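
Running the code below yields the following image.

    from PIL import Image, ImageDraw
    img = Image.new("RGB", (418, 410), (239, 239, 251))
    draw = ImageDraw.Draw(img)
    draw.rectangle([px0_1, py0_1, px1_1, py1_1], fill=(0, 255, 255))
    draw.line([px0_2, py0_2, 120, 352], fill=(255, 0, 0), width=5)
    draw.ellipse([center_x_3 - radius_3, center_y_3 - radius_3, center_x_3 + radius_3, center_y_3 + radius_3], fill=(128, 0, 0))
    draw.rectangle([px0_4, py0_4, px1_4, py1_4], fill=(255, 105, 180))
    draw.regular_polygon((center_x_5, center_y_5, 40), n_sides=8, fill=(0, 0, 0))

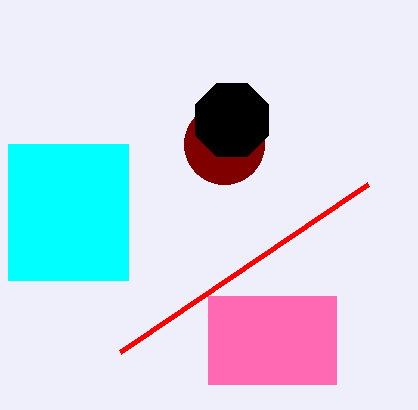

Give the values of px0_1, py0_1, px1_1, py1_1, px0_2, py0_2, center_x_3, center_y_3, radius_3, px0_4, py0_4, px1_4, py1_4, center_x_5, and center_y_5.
px0_1 = 8; py0_1 = 144; px1_1 = 128; py1_1 = 280; px0_2 = 368; py0_2 = 184; center_x_3 = 224; center_y_3 = 144; radius_3 = 40; px0_4 = 208; py0_4 = 296; px1_4 = 336; py1_4 = 384; center_x_5 = 232; center_y_5 = 120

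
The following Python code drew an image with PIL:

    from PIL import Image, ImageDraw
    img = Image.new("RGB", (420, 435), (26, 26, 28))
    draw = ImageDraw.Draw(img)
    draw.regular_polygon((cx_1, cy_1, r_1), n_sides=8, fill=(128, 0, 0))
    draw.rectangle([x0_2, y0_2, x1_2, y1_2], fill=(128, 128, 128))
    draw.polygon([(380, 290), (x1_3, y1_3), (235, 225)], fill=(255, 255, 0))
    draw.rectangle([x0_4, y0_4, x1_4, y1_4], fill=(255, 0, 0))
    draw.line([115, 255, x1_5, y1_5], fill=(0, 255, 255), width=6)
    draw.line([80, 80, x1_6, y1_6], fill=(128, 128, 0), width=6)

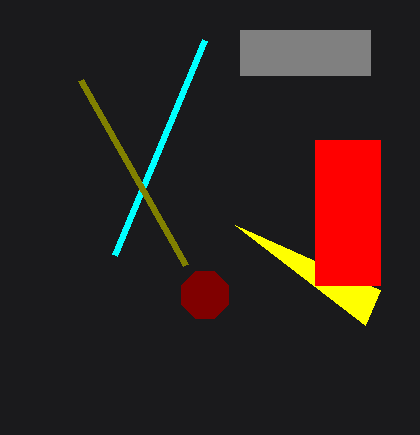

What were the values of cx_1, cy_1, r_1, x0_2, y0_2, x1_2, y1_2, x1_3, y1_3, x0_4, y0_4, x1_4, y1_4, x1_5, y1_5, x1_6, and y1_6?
cx_1 = 205; cy_1 = 295; r_1 = 25; x0_2 = 240; y0_2 = 30; x1_2 = 370; y1_2 = 75; x1_3 = 365; y1_3 = 325; x0_4 = 315; y0_4 = 140; x1_4 = 380; y1_4 = 285; x1_5 = 205; y1_5 = 40; x1_6 = 185; y1_6 = 265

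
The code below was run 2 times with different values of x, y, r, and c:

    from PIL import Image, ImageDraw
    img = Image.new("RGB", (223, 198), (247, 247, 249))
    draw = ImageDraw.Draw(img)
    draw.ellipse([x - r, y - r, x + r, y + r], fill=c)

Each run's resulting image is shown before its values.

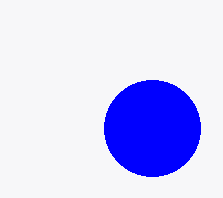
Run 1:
x = 152; y = 128; r = 48; c = 'blue'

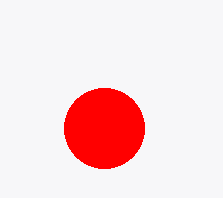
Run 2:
x = 104, y = 128, r = 40, c = 'red'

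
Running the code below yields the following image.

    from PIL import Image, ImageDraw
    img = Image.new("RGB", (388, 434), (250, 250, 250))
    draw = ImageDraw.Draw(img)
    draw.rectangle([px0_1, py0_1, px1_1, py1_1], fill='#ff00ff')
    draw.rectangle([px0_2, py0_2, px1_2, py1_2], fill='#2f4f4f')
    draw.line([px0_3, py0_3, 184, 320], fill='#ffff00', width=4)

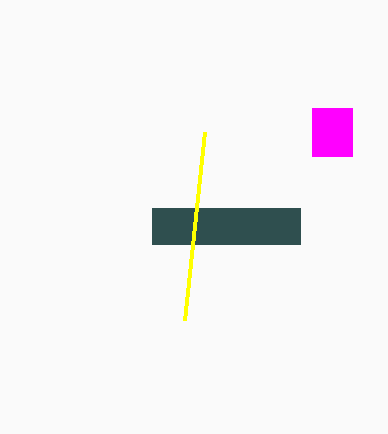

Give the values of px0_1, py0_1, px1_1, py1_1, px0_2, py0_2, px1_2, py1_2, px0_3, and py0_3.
px0_1 = 312, py0_1 = 108, px1_1 = 352, py1_1 = 156, px0_2 = 152, py0_2 = 208, px1_2 = 300, py1_2 = 244, px0_3 = 204, py0_3 = 132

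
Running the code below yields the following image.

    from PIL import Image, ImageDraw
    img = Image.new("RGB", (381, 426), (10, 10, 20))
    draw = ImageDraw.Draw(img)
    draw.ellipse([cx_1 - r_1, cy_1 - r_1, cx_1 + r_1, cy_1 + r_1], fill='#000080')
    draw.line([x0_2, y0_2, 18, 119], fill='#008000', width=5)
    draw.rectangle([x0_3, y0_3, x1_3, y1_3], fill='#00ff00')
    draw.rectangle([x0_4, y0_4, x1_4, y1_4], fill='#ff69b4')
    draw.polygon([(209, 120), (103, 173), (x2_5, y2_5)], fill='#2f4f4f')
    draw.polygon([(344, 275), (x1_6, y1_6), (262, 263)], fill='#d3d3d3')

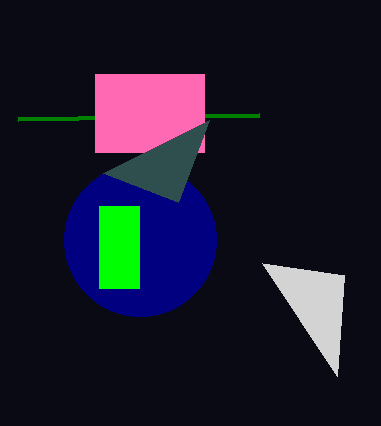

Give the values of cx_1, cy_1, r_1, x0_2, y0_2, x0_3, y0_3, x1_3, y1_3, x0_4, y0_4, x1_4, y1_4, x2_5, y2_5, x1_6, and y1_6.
cx_1 = 140; cy_1 = 240; r_1 = 76; x0_2 = 259; y0_2 = 115; x0_3 = 99; y0_3 = 206; x1_3 = 139; y1_3 = 288; x0_4 = 95; y0_4 = 74; x1_4 = 204; y1_4 = 152; x2_5 = 178; y2_5 = 202; x1_6 = 337; y1_6 = 376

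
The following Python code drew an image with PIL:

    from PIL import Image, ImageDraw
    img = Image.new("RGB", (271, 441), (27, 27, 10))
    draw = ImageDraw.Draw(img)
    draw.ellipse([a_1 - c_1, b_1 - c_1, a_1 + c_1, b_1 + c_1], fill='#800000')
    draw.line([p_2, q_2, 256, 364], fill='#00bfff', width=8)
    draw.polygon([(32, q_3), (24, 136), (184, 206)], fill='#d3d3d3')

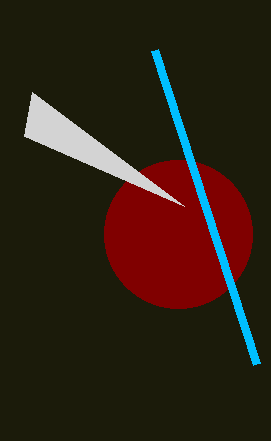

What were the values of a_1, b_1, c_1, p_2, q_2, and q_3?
a_1 = 178, b_1 = 234, c_1 = 74, p_2 = 154, q_2 = 50, q_3 = 92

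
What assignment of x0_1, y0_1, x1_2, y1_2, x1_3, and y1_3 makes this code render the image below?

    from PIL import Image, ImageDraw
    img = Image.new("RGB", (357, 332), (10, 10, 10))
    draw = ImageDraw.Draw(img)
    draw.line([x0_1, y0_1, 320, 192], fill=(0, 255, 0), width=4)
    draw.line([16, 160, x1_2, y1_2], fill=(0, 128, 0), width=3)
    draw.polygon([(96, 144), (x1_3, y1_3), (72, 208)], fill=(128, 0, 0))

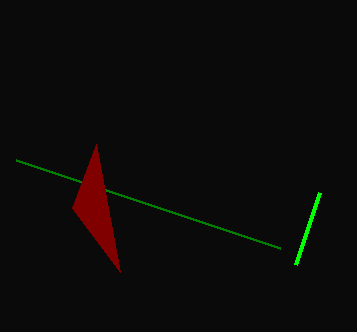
x0_1 = 296
y0_1 = 264
x1_2 = 280
y1_2 = 248
x1_3 = 120
y1_3 = 272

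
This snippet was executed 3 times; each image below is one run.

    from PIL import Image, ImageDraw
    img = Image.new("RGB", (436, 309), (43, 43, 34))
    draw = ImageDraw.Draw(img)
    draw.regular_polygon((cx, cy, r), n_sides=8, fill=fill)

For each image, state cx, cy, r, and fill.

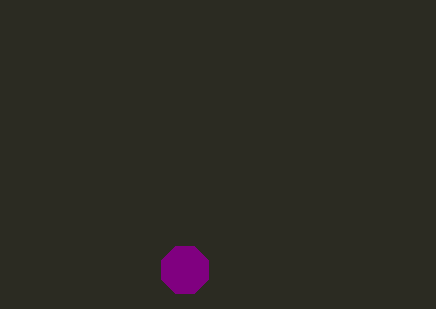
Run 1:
cx = 185, cy = 270, r = 25, fill = 'purple'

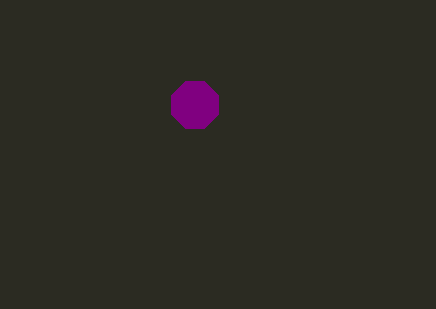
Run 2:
cx = 195; cy = 105; r = 25; fill = 'purple'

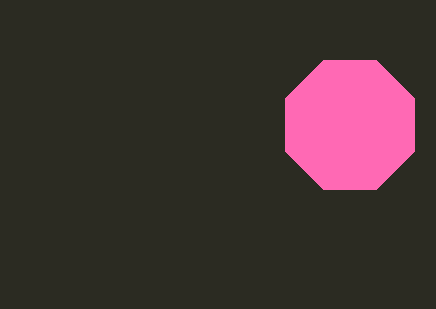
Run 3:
cx = 350
cy = 125
r = 70
fill = 'hotpink'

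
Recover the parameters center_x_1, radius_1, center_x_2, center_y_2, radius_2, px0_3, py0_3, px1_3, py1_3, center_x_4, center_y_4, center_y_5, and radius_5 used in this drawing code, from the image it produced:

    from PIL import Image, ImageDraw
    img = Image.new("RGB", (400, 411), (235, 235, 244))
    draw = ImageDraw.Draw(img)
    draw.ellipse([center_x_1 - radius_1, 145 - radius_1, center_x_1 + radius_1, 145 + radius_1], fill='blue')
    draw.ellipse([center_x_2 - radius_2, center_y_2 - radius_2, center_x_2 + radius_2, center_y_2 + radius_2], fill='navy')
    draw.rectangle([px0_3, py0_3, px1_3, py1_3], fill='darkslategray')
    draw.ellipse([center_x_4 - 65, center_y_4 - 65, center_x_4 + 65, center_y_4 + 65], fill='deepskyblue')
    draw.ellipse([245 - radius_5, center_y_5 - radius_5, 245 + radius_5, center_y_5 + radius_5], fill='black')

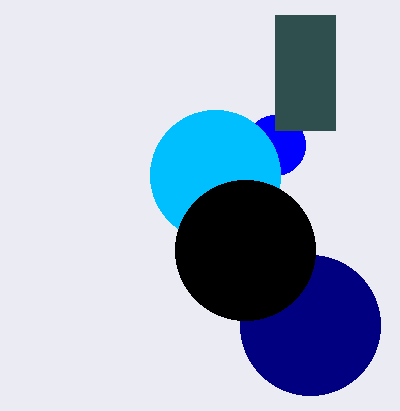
center_x_1 = 275
radius_1 = 30
center_x_2 = 310
center_y_2 = 325
radius_2 = 70
px0_3 = 275
py0_3 = 15
px1_3 = 335
py1_3 = 130
center_x_4 = 215
center_y_4 = 175
center_y_5 = 250
radius_5 = 70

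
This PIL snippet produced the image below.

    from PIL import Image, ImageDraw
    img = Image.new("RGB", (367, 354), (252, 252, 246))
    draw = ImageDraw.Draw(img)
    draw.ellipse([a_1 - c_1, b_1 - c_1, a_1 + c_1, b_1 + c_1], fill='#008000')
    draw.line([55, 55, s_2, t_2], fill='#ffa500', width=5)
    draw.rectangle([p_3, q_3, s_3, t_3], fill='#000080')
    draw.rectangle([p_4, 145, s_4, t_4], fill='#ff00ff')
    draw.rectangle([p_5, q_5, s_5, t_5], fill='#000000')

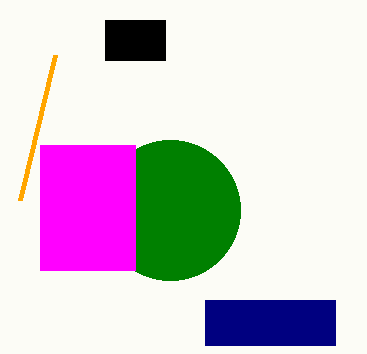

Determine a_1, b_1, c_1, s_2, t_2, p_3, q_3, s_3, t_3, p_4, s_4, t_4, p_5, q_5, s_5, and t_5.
a_1 = 170
b_1 = 210
c_1 = 70
s_2 = 20
t_2 = 200
p_3 = 205
q_3 = 300
s_3 = 335
t_3 = 345
p_4 = 40
s_4 = 135
t_4 = 270
p_5 = 105
q_5 = 20
s_5 = 165
t_5 = 60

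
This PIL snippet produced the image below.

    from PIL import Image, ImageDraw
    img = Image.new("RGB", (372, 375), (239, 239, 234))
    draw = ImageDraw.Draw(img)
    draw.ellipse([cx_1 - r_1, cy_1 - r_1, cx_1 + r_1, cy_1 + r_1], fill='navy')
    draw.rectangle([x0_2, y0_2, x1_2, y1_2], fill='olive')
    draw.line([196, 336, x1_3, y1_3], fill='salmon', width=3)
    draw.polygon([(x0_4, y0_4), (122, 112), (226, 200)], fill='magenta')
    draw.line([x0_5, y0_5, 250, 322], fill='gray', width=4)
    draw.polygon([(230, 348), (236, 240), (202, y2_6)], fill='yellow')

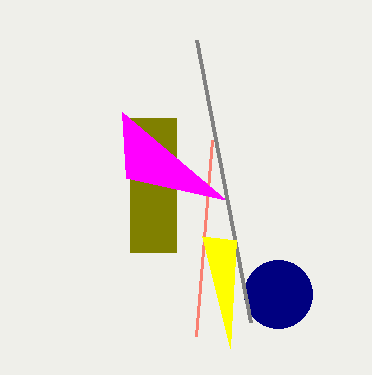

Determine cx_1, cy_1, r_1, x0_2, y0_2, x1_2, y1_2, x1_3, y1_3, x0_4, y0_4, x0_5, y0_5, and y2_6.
cx_1 = 278
cy_1 = 294
r_1 = 34
x0_2 = 130
y0_2 = 118
x1_2 = 176
y1_2 = 252
x1_3 = 212
y1_3 = 140
x0_4 = 126
y0_4 = 178
x0_5 = 196
y0_5 = 40
y2_6 = 236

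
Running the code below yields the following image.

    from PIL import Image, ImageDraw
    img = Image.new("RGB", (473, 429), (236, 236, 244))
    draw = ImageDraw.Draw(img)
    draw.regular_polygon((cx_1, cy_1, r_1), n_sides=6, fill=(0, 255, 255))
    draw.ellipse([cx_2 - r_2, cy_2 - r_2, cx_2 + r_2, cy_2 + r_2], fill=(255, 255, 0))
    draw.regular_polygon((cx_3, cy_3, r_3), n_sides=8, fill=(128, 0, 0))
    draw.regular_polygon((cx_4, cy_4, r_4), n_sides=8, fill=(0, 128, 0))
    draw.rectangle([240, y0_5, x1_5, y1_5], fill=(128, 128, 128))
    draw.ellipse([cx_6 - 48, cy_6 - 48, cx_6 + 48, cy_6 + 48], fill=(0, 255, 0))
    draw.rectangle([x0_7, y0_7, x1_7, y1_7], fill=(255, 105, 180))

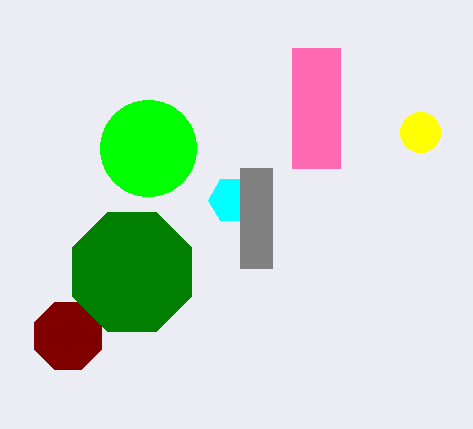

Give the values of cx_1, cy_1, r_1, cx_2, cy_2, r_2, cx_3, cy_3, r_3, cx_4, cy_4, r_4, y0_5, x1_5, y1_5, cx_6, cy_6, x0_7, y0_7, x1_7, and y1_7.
cx_1 = 232; cy_1 = 200; r_1 = 24; cx_2 = 420; cy_2 = 132; r_2 = 20; cx_3 = 68; cy_3 = 336; r_3 = 36; cx_4 = 132; cy_4 = 272; r_4 = 64; y0_5 = 168; x1_5 = 272; y1_5 = 268; cx_6 = 148; cy_6 = 148; x0_7 = 292; y0_7 = 48; x1_7 = 340; y1_7 = 168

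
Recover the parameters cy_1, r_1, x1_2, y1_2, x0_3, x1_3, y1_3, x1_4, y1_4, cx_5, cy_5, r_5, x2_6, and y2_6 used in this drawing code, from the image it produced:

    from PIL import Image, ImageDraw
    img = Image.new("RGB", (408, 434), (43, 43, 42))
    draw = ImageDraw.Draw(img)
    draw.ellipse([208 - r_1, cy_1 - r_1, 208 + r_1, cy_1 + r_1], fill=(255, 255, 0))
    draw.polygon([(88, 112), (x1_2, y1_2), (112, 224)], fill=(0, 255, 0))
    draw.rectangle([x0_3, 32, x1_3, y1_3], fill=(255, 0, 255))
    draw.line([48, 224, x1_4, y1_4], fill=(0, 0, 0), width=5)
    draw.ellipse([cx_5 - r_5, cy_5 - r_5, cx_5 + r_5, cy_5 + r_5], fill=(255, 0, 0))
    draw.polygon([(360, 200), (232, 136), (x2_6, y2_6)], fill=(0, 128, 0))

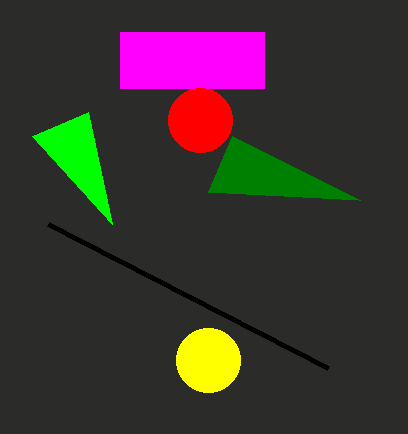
cy_1 = 360; r_1 = 32; x1_2 = 32; y1_2 = 136; x0_3 = 120; x1_3 = 264; y1_3 = 88; x1_4 = 328; y1_4 = 368; cx_5 = 200; cy_5 = 120; r_5 = 32; x2_6 = 208; y2_6 = 192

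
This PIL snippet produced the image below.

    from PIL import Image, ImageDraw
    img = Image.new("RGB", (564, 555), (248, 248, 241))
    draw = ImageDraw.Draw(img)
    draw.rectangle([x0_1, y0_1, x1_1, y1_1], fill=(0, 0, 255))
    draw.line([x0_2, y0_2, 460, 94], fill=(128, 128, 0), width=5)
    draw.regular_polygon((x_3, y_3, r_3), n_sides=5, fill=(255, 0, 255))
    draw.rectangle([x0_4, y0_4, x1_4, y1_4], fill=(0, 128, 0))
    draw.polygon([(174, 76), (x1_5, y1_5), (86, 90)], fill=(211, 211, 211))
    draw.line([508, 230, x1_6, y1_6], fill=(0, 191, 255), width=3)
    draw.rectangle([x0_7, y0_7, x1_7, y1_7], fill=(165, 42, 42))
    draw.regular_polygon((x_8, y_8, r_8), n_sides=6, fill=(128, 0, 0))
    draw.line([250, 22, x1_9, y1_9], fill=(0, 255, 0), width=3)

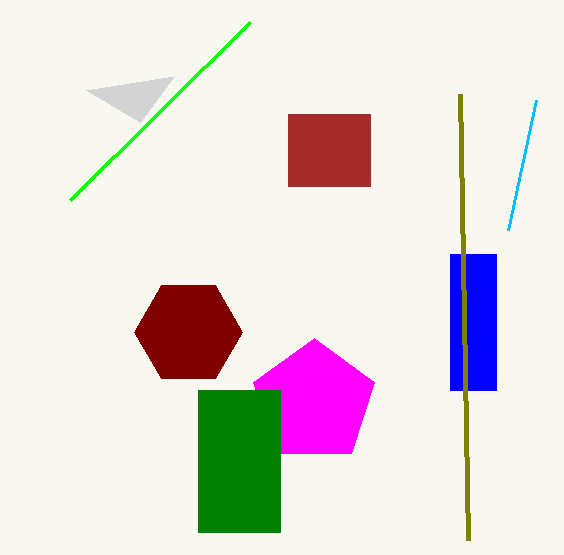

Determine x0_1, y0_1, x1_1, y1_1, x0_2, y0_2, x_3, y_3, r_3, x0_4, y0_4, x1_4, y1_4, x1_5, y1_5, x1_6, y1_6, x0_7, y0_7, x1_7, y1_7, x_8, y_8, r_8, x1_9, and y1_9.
x0_1 = 450, y0_1 = 254, x1_1 = 496, y1_1 = 390, x0_2 = 468, y0_2 = 540, x_3 = 314, y_3 = 402, r_3 = 64, x0_4 = 198, y0_4 = 390, x1_4 = 280, y1_4 = 532, x1_5 = 140, y1_5 = 122, x1_6 = 536, y1_6 = 100, x0_7 = 288, y0_7 = 114, x1_7 = 370, y1_7 = 186, x_8 = 188, y_8 = 332, r_8 = 54, x1_9 = 70, y1_9 = 200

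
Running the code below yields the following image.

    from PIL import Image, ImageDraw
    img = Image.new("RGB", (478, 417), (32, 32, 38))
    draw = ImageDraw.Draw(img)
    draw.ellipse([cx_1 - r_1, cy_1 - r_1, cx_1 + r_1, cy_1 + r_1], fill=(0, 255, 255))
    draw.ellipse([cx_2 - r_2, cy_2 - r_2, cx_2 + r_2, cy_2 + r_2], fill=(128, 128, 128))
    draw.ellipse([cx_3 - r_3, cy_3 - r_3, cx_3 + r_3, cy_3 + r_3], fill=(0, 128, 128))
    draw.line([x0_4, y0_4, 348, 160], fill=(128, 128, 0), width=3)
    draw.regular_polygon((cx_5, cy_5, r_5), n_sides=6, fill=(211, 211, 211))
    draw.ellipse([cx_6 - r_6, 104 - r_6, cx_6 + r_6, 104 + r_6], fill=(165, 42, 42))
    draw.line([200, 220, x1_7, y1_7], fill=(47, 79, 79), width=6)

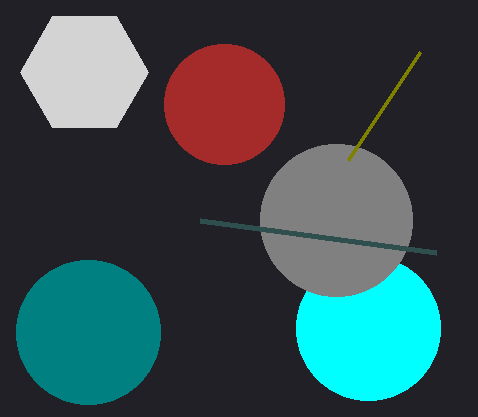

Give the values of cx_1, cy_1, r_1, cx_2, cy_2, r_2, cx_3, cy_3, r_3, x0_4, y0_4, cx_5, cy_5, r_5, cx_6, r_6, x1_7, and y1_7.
cx_1 = 368
cy_1 = 328
r_1 = 72
cx_2 = 336
cy_2 = 220
r_2 = 76
cx_3 = 88
cy_3 = 332
r_3 = 72
x0_4 = 420
y0_4 = 52
cx_5 = 84
cy_5 = 72
r_5 = 64
cx_6 = 224
r_6 = 60
x1_7 = 436
y1_7 = 252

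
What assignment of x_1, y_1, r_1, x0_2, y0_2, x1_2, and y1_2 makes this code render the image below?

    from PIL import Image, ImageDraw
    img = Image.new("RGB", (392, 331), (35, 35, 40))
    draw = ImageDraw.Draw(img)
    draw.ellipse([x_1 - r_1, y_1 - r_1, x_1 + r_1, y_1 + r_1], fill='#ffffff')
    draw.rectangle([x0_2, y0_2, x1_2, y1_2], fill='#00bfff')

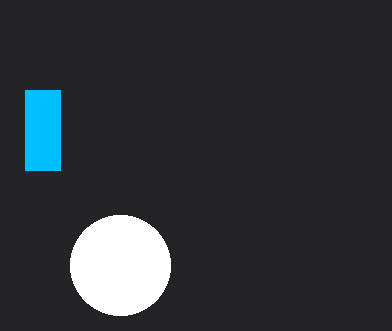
x_1 = 120
y_1 = 265
r_1 = 50
x0_2 = 25
y0_2 = 90
x1_2 = 60
y1_2 = 170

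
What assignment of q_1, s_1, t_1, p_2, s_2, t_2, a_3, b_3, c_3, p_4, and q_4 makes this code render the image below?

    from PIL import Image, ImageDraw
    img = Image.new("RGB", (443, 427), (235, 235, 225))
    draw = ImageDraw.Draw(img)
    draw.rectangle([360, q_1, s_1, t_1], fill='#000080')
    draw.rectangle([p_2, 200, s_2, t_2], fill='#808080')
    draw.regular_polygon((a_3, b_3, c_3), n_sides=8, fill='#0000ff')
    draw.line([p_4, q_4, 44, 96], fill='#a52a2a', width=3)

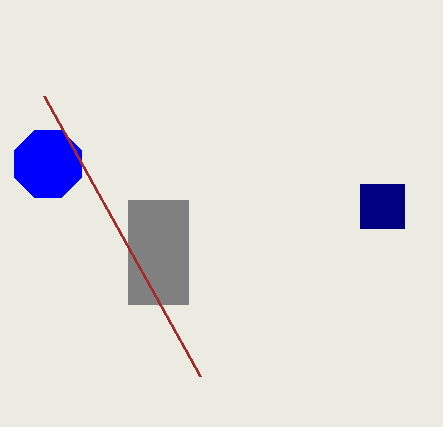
q_1 = 184; s_1 = 404; t_1 = 228; p_2 = 128; s_2 = 188; t_2 = 304; a_3 = 48; b_3 = 164; c_3 = 36; p_4 = 200; q_4 = 376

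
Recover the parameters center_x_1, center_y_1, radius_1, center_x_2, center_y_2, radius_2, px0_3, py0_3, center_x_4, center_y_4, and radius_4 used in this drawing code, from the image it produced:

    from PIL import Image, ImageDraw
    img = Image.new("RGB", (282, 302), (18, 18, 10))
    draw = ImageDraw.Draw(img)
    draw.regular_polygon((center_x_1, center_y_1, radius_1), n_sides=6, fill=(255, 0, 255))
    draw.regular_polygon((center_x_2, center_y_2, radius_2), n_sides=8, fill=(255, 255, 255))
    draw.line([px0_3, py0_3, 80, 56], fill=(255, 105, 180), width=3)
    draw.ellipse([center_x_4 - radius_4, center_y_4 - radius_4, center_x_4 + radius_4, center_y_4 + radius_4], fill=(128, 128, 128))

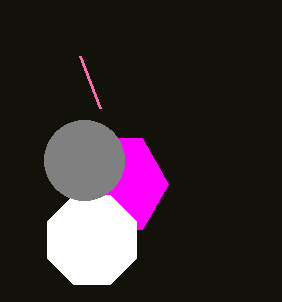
center_x_1 = 116; center_y_1 = 184; radius_1 = 52; center_x_2 = 92; center_y_2 = 240; radius_2 = 48; px0_3 = 100; py0_3 = 108; center_x_4 = 84; center_y_4 = 160; radius_4 = 40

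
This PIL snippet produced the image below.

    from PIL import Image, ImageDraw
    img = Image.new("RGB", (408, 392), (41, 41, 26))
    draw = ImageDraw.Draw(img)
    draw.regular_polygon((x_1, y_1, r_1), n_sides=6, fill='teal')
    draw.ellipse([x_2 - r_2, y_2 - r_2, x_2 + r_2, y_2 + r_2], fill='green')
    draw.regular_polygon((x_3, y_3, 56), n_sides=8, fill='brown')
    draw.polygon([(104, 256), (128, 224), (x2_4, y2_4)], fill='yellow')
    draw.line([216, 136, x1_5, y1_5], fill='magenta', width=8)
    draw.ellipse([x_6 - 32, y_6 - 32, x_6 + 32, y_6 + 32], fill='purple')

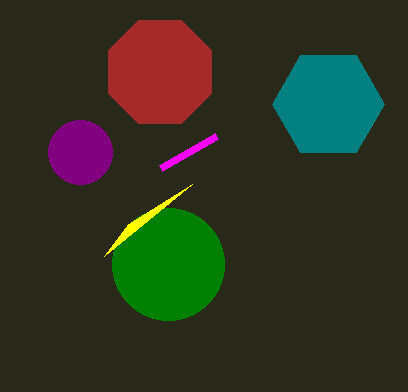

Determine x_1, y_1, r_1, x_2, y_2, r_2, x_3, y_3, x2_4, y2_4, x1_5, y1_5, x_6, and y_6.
x_1 = 328
y_1 = 104
r_1 = 56
x_2 = 168
y_2 = 264
r_2 = 56
x_3 = 160
y_3 = 72
x2_4 = 192
y2_4 = 184
x1_5 = 160
y1_5 = 168
x_6 = 80
y_6 = 152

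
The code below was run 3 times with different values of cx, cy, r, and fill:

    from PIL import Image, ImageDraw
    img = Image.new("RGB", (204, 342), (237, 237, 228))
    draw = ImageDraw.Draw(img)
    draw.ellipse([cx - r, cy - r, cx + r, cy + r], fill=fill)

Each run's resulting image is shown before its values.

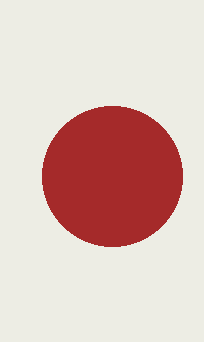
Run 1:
cx = 112, cy = 176, r = 70, fill = 'brown'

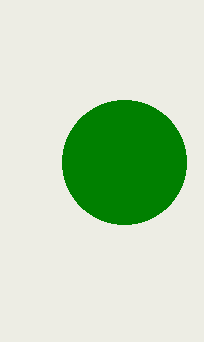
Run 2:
cx = 124
cy = 162
r = 62
fill = 'green'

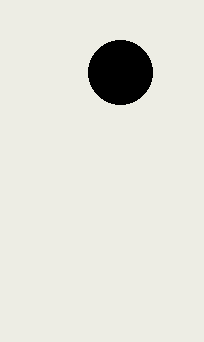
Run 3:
cx = 120
cy = 72
r = 32
fill = 'black'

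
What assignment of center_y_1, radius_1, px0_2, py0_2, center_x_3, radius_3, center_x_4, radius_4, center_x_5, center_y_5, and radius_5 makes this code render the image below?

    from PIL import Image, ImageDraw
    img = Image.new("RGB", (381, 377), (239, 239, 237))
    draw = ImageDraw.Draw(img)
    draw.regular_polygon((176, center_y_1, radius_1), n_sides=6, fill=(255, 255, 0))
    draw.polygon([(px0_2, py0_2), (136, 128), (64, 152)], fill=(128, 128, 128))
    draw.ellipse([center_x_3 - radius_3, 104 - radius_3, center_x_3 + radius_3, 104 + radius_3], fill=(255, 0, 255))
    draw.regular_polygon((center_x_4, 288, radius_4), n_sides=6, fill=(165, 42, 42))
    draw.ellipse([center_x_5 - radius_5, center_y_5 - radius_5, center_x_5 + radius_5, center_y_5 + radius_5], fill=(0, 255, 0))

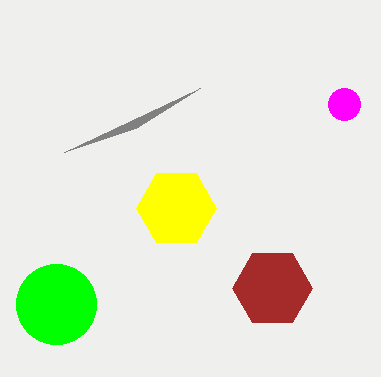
center_y_1 = 208; radius_1 = 40; px0_2 = 200; py0_2 = 88; center_x_3 = 344; radius_3 = 16; center_x_4 = 272; radius_4 = 40; center_x_5 = 56; center_y_5 = 304; radius_5 = 40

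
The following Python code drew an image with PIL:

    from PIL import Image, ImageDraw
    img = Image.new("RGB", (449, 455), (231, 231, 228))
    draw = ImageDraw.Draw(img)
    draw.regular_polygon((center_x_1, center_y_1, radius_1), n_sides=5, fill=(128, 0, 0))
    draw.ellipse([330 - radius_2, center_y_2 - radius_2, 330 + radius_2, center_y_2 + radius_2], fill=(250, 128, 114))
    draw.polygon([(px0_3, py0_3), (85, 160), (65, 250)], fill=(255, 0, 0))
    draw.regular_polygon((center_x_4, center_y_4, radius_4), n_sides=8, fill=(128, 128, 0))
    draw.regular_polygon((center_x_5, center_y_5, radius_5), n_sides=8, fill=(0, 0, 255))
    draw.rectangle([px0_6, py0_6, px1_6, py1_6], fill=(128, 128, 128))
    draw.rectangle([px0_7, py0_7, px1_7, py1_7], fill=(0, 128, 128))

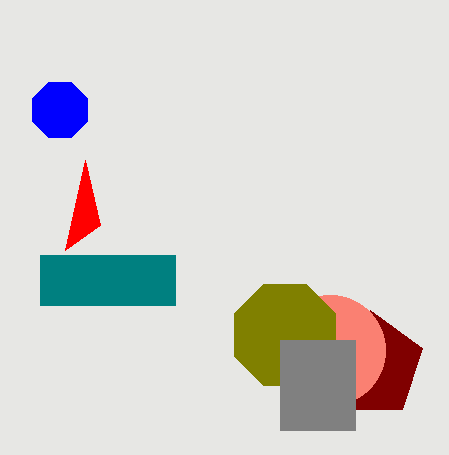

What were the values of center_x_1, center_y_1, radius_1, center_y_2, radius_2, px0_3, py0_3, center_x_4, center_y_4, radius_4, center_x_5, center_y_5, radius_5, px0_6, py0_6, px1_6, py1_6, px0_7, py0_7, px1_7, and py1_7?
center_x_1 = 370, center_y_1 = 365, radius_1 = 55, center_y_2 = 350, radius_2 = 55, px0_3 = 100, py0_3 = 225, center_x_4 = 285, center_y_4 = 335, radius_4 = 55, center_x_5 = 60, center_y_5 = 110, radius_5 = 30, px0_6 = 280, py0_6 = 340, px1_6 = 355, py1_6 = 430, px0_7 = 40, py0_7 = 255, px1_7 = 175, py1_7 = 305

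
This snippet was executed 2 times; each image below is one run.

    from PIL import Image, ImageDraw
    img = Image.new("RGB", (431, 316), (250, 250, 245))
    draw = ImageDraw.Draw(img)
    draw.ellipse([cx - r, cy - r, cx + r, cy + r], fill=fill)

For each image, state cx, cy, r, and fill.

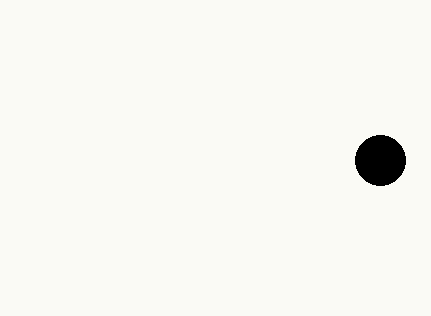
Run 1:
cx = 380, cy = 160, r = 25, fill = 'black'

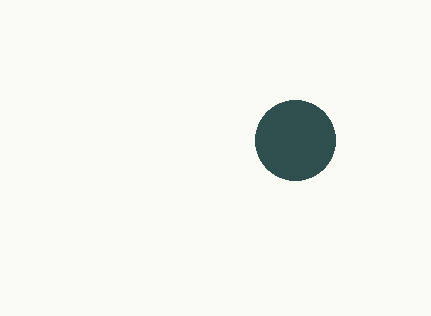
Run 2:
cx = 295; cy = 140; r = 40; fill = 'darkslategray'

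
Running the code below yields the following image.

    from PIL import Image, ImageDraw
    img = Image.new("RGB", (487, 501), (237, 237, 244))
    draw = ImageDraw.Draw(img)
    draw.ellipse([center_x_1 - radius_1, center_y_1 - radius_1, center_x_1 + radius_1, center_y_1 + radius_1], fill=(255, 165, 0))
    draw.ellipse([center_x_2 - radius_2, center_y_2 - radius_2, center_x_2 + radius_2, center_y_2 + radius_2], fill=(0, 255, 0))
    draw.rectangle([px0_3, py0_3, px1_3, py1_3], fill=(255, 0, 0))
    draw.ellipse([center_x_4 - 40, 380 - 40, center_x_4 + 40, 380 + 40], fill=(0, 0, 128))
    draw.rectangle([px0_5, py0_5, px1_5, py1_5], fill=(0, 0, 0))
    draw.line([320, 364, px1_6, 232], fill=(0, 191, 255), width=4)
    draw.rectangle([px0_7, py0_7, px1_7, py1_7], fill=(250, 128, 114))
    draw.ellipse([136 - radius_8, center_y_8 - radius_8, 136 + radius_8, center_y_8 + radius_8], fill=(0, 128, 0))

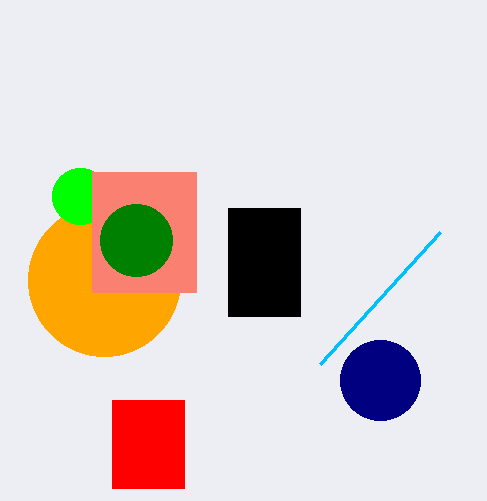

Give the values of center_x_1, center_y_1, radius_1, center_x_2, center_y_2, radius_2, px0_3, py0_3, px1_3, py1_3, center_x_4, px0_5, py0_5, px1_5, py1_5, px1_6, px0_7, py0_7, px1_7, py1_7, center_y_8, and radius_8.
center_x_1 = 104
center_y_1 = 280
radius_1 = 76
center_x_2 = 80
center_y_2 = 196
radius_2 = 28
px0_3 = 112
py0_3 = 400
px1_3 = 184
py1_3 = 488
center_x_4 = 380
px0_5 = 228
py0_5 = 208
px1_5 = 300
py1_5 = 316
px1_6 = 440
px0_7 = 92
py0_7 = 172
px1_7 = 196
py1_7 = 292
center_y_8 = 240
radius_8 = 36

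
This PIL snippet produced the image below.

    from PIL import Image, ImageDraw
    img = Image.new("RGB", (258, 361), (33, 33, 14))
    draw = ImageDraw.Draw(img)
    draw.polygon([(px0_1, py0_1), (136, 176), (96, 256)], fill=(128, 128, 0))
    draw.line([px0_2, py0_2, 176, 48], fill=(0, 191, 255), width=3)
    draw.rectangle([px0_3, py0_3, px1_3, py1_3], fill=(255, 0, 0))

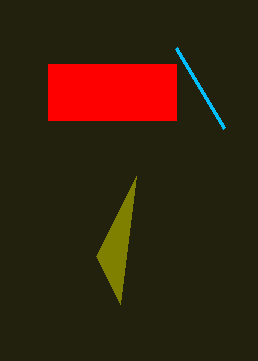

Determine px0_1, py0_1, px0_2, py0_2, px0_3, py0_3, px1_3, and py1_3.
px0_1 = 120; py0_1 = 304; px0_2 = 224; py0_2 = 128; px0_3 = 48; py0_3 = 64; px1_3 = 176; py1_3 = 120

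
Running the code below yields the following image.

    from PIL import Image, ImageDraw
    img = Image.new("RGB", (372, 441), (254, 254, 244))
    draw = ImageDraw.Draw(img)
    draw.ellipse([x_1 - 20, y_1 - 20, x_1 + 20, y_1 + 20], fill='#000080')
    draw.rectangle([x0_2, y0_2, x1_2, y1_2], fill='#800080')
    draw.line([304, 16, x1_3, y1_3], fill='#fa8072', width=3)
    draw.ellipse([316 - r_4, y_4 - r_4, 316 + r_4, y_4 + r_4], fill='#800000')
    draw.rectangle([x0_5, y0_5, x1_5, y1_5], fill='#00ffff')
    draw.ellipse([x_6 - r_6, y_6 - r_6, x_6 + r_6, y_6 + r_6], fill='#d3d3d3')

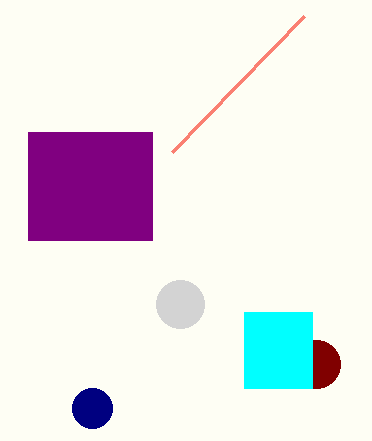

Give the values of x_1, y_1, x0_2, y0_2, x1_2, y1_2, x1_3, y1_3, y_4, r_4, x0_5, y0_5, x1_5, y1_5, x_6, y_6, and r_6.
x_1 = 92; y_1 = 408; x0_2 = 28; y0_2 = 132; x1_2 = 152; y1_2 = 240; x1_3 = 172; y1_3 = 152; y_4 = 364; r_4 = 24; x0_5 = 244; y0_5 = 312; x1_5 = 312; y1_5 = 388; x_6 = 180; y_6 = 304; r_6 = 24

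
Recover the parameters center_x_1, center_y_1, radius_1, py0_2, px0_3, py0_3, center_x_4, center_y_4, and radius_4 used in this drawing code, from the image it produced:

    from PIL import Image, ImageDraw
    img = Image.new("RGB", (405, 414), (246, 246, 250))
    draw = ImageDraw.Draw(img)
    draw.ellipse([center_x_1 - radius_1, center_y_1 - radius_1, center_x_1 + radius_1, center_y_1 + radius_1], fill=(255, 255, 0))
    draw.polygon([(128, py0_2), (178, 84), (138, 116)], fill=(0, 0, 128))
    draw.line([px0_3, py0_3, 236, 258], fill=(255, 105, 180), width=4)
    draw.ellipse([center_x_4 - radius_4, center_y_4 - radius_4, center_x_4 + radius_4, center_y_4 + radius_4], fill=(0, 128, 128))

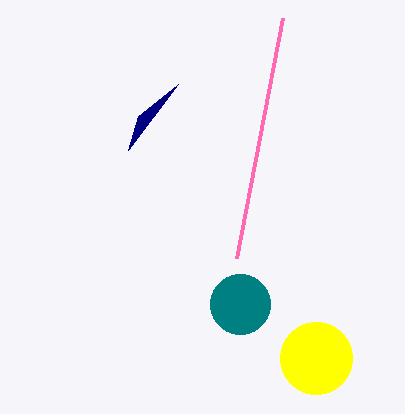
center_x_1 = 316, center_y_1 = 358, radius_1 = 36, py0_2 = 150, px0_3 = 282, py0_3 = 18, center_x_4 = 240, center_y_4 = 304, radius_4 = 30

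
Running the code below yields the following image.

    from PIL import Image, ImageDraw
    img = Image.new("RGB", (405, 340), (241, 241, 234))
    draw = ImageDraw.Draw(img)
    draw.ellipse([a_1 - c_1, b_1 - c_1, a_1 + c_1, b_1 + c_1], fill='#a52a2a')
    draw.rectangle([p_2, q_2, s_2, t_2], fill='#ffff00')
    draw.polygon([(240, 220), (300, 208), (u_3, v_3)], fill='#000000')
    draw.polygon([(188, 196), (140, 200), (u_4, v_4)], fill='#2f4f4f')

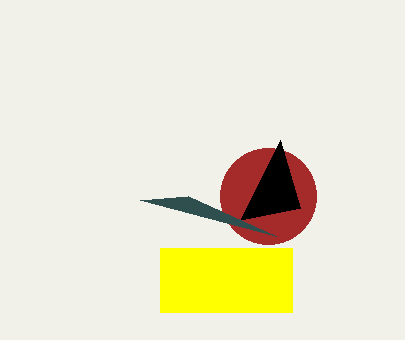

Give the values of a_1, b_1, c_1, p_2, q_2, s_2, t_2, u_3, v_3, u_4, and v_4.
a_1 = 268, b_1 = 196, c_1 = 48, p_2 = 160, q_2 = 248, s_2 = 292, t_2 = 312, u_3 = 280, v_3 = 140, u_4 = 276, v_4 = 236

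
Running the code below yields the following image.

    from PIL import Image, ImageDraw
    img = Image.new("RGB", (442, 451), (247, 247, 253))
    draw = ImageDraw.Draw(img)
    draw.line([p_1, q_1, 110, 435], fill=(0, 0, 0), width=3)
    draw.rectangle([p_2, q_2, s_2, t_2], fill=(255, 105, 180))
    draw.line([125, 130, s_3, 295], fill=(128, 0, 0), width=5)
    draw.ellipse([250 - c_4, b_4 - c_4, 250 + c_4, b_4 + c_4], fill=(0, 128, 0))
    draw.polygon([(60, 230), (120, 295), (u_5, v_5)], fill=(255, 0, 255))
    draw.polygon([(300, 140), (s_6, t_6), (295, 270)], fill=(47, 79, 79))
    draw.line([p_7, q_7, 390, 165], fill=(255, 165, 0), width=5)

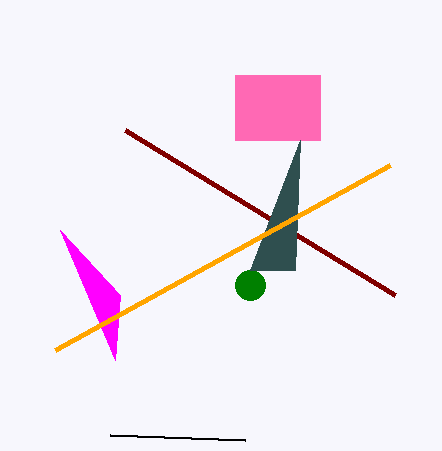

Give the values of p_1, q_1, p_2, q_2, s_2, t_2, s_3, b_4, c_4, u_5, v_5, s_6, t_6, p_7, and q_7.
p_1 = 245, q_1 = 440, p_2 = 235, q_2 = 75, s_2 = 320, t_2 = 140, s_3 = 395, b_4 = 285, c_4 = 15, u_5 = 115, v_5 = 360, s_6 = 250, t_6 = 270, p_7 = 55, q_7 = 350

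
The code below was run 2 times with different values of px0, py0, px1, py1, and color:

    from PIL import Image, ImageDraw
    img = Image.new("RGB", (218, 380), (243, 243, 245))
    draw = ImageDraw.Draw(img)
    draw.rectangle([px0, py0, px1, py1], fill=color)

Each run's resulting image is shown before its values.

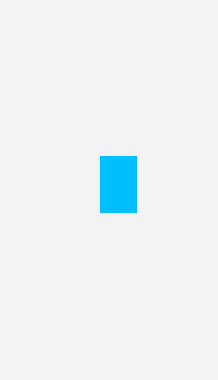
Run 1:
px0 = 100; py0 = 156; px1 = 136; py1 = 212; color = 'deepskyblue'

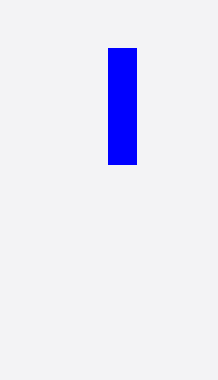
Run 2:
px0 = 108; py0 = 48; px1 = 136; py1 = 164; color = 'blue'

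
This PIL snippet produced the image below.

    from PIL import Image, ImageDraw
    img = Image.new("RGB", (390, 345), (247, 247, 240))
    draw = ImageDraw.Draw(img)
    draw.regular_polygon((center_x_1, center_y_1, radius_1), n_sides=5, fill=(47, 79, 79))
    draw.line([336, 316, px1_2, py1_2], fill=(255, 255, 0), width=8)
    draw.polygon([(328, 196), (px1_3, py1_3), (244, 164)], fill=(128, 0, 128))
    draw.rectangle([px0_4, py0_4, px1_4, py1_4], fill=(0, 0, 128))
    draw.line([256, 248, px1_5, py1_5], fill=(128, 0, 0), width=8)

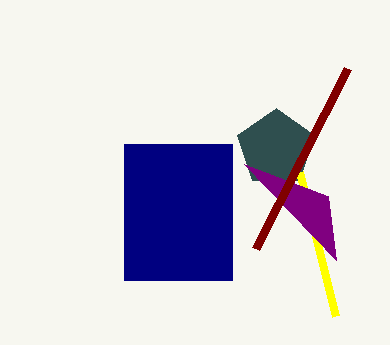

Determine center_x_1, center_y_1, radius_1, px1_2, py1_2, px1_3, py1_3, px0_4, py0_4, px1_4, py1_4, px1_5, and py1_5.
center_x_1 = 276; center_y_1 = 148; radius_1 = 40; px1_2 = 300; py1_2 = 172; px1_3 = 336; py1_3 = 260; px0_4 = 124; py0_4 = 144; px1_4 = 232; py1_4 = 280; px1_5 = 348; py1_5 = 68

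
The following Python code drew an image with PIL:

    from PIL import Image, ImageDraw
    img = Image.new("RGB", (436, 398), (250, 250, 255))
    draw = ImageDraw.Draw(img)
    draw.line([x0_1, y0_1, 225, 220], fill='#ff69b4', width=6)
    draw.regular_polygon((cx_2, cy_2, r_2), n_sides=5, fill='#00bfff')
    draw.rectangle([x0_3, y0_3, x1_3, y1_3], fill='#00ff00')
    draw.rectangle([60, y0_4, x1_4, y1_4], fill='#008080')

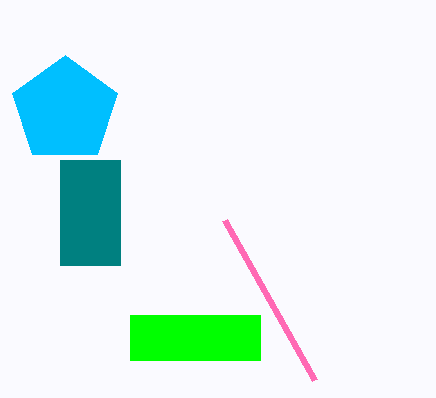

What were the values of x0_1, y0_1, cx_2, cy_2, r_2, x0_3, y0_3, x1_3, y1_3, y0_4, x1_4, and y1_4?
x0_1 = 315, y0_1 = 380, cx_2 = 65, cy_2 = 110, r_2 = 55, x0_3 = 130, y0_3 = 315, x1_3 = 260, y1_3 = 360, y0_4 = 160, x1_4 = 120, y1_4 = 265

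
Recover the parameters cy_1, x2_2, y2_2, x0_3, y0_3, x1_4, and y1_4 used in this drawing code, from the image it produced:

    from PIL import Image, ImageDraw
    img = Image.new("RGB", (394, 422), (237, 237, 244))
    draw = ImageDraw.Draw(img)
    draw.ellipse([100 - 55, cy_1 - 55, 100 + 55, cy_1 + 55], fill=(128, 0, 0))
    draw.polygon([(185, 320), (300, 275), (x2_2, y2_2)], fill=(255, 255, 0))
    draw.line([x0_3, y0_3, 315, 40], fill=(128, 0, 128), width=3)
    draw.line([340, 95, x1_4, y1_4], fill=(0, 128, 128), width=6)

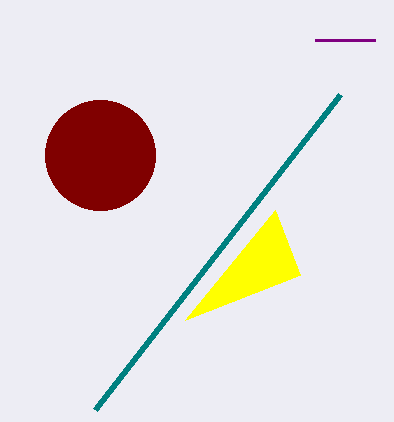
cy_1 = 155, x2_2 = 275, y2_2 = 210, x0_3 = 375, y0_3 = 40, x1_4 = 95, y1_4 = 410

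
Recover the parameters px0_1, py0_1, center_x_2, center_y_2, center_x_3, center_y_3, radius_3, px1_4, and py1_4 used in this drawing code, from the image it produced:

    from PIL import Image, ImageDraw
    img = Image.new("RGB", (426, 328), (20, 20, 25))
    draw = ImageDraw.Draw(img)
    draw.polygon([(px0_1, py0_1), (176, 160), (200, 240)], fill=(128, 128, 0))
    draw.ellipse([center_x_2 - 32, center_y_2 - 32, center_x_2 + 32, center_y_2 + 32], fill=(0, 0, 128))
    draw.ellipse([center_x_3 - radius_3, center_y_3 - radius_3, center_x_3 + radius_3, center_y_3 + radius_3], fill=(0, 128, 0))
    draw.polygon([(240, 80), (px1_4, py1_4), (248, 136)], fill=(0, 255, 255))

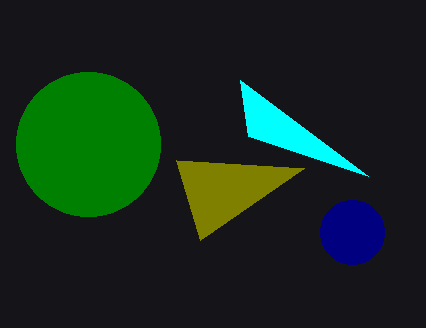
px0_1 = 304
py0_1 = 168
center_x_2 = 352
center_y_2 = 232
center_x_3 = 88
center_y_3 = 144
radius_3 = 72
px1_4 = 368
py1_4 = 176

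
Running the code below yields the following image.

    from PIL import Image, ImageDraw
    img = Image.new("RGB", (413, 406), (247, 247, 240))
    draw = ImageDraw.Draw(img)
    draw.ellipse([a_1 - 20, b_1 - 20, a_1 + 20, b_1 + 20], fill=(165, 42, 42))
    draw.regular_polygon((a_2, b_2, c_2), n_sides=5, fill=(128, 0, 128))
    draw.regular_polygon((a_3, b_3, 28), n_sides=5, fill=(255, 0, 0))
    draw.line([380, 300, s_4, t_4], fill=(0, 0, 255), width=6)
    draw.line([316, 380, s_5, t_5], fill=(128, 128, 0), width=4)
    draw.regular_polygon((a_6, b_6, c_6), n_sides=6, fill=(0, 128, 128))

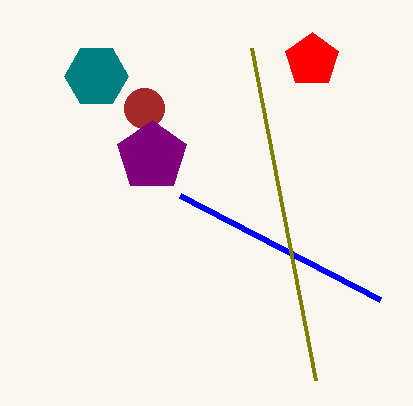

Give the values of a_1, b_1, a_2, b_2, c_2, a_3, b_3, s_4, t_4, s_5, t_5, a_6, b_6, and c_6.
a_1 = 144; b_1 = 108; a_2 = 152; b_2 = 156; c_2 = 36; a_3 = 312; b_3 = 60; s_4 = 180; t_4 = 196; s_5 = 252; t_5 = 48; a_6 = 96; b_6 = 76; c_6 = 32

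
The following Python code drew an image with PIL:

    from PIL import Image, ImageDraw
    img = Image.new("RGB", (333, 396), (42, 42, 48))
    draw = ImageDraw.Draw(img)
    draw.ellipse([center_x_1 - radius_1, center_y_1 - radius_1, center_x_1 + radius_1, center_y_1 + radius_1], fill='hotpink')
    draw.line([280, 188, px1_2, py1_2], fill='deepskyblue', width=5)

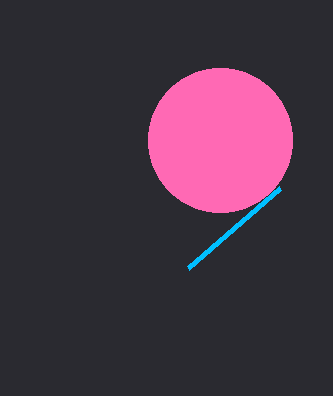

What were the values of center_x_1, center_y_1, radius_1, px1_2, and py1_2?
center_x_1 = 220; center_y_1 = 140; radius_1 = 72; px1_2 = 188; py1_2 = 268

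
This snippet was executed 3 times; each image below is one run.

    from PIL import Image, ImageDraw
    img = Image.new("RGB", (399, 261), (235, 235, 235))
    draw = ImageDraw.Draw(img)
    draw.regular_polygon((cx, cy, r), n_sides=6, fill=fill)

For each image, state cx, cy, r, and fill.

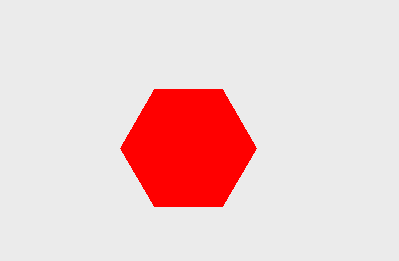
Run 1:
cx = 188
cy = 148
r = 68
fill = 'red'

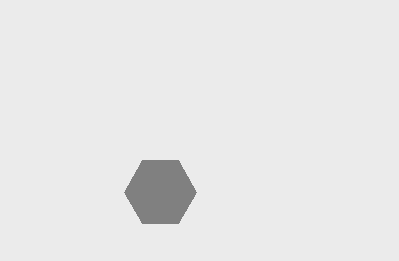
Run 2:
cx = 160, cy = 192, r = 36, fill = 'gray'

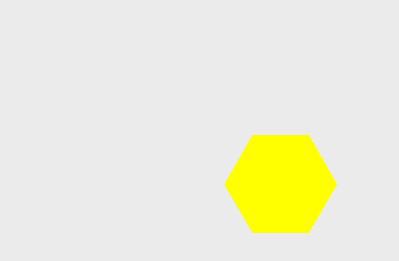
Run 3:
cx = 280, cy = 184, r = 56, fill = 'yellow'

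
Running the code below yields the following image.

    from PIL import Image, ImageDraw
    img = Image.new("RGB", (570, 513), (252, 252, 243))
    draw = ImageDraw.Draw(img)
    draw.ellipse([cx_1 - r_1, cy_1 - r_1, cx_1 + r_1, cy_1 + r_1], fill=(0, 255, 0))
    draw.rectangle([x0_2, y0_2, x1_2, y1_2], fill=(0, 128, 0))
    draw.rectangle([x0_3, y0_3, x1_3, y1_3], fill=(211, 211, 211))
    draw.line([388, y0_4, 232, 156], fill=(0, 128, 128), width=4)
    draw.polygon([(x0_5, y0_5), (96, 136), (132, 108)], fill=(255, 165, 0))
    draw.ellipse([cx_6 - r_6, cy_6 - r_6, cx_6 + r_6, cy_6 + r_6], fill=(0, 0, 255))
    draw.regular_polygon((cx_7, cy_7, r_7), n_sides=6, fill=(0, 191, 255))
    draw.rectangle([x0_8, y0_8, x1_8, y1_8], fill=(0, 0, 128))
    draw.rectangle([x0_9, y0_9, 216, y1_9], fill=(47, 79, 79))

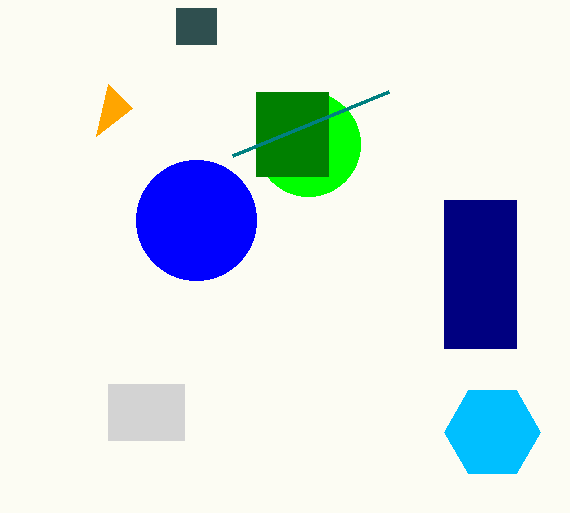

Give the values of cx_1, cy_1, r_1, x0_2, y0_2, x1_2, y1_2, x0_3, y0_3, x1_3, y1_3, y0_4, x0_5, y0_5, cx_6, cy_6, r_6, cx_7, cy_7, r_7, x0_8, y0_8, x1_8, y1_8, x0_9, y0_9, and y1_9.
cx_1 = 308
cy_1 = 144
r_1 = 52
x0_2 = 256
y0_2 = 92
x1_2 = 328
y1_2 = 176
x0_3 = 108
y0_3 = 384
x1_3 = 184
y1_3 = 440
y0_4 = 92
x0_5 = 108
y0_5 = 84
cx_6 = 196
cy_6 = 220
r_6 = 60
cx_7 = 492
cy_7 = 432
r_7 = 48
x0_8 = 444
y0_8 = 200
x1_8 = 516
y1_8 = 348
x0_9 = 176
y0_9 = 8
y1_9 = 44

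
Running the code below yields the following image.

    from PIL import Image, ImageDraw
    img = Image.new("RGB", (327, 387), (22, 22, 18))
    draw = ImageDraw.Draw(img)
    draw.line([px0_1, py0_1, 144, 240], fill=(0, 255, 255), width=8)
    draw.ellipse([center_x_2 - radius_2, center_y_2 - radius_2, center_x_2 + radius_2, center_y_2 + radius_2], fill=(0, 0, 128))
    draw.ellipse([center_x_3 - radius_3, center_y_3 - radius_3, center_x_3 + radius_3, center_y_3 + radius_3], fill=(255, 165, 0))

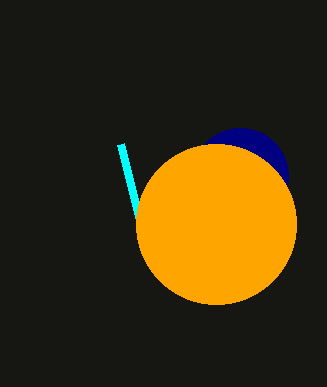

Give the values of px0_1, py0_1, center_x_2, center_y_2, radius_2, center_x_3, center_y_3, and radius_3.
px0_1 = 120; py0_1 = 144; center_x_2 = 240; center_y_2 = 176; radius_2 = 48; center_x_3 = 216; center_y_3 = 224; radius_3 = 80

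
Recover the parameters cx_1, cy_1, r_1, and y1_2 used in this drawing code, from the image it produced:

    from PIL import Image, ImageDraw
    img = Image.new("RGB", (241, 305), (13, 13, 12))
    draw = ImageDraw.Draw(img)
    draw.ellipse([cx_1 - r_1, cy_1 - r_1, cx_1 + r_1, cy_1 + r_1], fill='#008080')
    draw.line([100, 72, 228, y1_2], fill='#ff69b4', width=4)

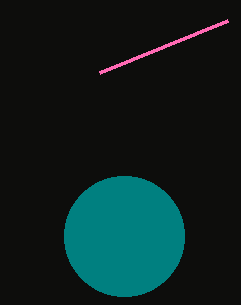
cx_1 = 124
cy_1 = 236
r_1 = 60
y1_2 = 20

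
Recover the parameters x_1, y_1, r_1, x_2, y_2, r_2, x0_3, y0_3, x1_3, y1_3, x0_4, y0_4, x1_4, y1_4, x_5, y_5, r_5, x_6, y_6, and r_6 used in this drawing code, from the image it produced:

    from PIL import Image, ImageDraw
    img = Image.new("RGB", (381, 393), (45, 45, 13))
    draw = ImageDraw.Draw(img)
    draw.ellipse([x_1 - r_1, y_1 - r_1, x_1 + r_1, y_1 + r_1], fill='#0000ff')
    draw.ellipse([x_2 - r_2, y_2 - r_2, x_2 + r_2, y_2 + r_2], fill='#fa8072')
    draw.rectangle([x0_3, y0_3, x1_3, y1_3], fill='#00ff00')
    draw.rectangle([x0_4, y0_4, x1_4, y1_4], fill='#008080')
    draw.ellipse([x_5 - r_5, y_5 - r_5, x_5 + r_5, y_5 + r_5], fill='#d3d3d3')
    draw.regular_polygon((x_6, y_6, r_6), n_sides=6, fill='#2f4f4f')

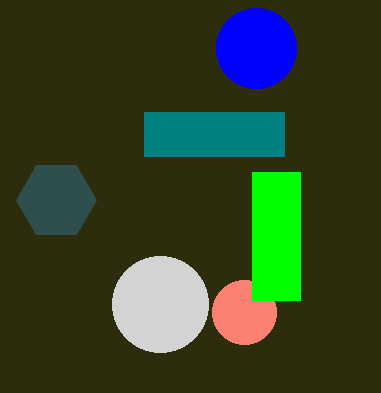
x_1 = 256, y_1 = 48, r_1 = 40, x_2 = 244, y_2 = 312, r_2 = 32, x0_3 = 252, y0_3 = 172, x1_3 = 300, y1_3 = 300, x0_4 = 144, y0_4 = 112, x1_4 = 284, y1_4 = 156, x_5 = 160, y_5 = 304, r_5 = 48, x_6 = 56, y_6 = 200, r_6 = 40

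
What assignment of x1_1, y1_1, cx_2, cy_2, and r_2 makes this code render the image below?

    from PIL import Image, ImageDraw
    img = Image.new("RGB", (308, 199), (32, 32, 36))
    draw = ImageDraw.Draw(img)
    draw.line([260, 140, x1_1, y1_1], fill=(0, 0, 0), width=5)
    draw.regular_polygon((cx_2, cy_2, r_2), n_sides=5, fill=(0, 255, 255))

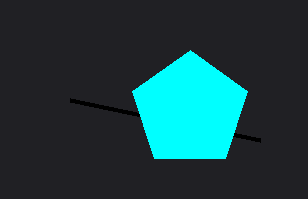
x1_1 = 70; y1_1 = 100; cx_2 = 190; cy_2 = 110; r_2 = 60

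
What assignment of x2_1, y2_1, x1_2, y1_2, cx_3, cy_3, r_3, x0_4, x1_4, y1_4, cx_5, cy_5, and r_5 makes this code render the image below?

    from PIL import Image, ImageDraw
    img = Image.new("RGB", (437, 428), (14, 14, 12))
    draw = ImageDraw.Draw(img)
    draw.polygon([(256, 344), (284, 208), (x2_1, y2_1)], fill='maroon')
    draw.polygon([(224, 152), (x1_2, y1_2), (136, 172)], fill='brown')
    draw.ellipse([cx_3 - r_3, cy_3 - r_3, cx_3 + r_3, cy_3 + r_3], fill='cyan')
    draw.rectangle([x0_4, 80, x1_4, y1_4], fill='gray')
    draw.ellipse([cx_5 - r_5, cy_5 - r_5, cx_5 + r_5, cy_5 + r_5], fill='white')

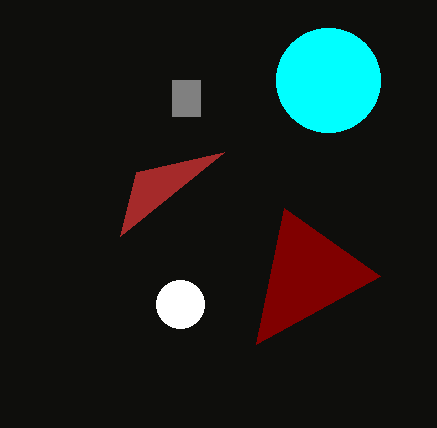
x2_1 = 380; y2_1 = 276; x1_2 = 120; y1_2 = 236; cx_3 = 328; cy_3 = 80; r_3 = 52; x0_4 = 172; x1_4 = 200; y1_4 = 116; cx_5 = 180; cy_5 = 304; r_5 = 24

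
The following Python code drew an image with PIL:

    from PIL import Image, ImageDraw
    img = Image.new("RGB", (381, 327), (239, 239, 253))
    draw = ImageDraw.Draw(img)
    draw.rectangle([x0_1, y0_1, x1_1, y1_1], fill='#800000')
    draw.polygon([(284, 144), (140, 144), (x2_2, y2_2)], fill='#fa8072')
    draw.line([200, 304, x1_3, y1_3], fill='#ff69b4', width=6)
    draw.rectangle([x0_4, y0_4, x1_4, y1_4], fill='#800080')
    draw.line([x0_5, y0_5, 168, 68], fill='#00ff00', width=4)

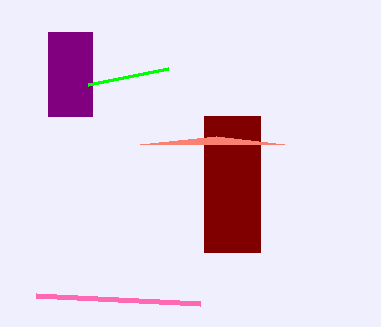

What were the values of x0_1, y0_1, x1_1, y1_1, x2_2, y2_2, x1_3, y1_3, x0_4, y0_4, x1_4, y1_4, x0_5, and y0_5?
x0_1 = 204, y0_1 = 116, x1_1 = 260, y1_1 = 252, x2_2 = 216, y2_2 = 136, x1_3 = 36, y1_3 = 296, x0_4 = 48, y0_4 = 32, x1_4 = 92, y1_4 = 116, x0_5 = 88, y0_5 = 84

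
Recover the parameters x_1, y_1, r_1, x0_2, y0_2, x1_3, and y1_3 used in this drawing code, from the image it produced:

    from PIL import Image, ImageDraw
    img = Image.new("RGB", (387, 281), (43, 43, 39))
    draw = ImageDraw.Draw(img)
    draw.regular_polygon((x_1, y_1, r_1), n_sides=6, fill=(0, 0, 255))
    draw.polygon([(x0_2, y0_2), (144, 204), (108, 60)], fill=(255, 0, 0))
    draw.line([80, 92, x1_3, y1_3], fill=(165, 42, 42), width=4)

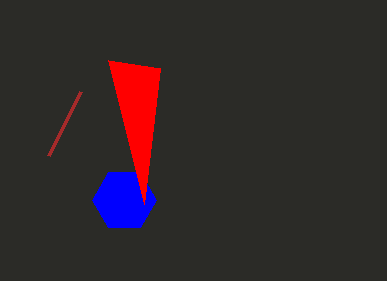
x_1 = 124, y_1 = 200, r_1 = 32, x0_2 = 160, y0_2 = 68, x1_3 = 48, y1_3 = 156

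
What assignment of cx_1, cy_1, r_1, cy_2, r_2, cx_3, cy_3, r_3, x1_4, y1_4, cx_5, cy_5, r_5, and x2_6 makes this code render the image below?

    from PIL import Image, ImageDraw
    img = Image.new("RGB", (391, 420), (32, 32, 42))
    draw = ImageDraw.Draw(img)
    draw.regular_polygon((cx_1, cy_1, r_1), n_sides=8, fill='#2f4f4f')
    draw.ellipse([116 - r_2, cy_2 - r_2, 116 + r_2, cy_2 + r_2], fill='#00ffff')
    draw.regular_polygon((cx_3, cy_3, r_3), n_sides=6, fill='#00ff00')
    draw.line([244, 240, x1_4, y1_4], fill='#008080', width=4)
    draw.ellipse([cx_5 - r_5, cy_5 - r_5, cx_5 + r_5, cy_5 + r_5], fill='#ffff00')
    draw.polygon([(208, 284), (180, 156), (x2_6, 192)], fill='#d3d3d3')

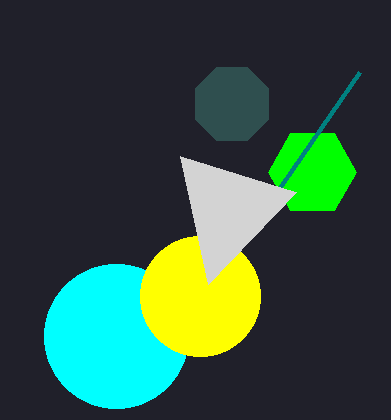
cx_1 = 232, cy_1 = 104, r_1 = 40, cy_2 = 336, r_2 = 72, cx_3 = 312, cy_3 = 172, r_3 = 44, x1_4 = 360, y1_4 = 72, cx_5 = 200, cy_5 = 296, r_5 = 60, x2_6 = 296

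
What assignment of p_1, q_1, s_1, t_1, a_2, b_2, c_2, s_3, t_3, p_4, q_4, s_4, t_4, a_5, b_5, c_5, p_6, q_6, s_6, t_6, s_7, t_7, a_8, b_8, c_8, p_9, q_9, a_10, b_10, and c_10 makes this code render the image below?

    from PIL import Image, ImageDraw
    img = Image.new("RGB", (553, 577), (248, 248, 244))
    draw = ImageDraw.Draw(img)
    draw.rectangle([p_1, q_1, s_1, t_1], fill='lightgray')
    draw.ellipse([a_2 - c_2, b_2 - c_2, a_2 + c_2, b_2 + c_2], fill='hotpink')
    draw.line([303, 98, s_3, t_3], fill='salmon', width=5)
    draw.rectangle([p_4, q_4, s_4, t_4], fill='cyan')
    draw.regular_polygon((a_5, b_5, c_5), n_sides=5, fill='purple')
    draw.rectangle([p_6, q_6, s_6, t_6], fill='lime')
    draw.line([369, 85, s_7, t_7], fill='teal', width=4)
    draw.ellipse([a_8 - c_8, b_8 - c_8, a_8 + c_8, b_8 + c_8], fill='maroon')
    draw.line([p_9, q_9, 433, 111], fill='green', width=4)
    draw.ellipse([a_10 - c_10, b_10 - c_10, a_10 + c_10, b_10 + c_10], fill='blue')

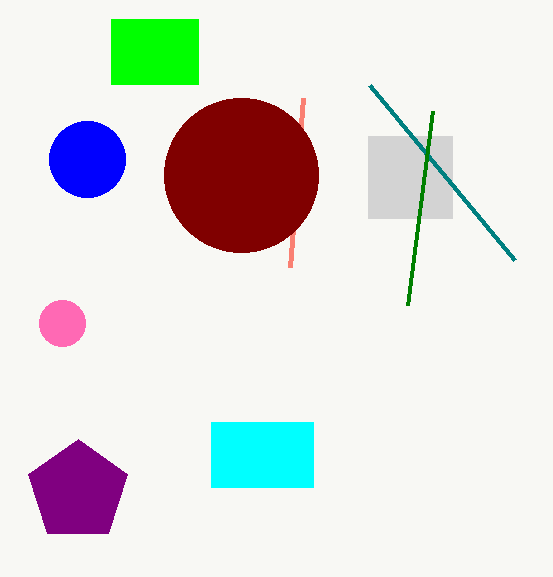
p_1 = 368, q_1 = 136, s_1 = 452, t_1 = 218, a_2 = 62, b_2 = 323, c_2 = 23, s_3 = 290, t_3 = 267, p_4 = 211, q_4 = 422, s_4 = 313, t_4 = 487, a_5 = 78, b_5 = 491, c_5 = 52, p_6 = 111, q_6 = 19, s_6 = 198, t_6 = 84, s_7 = 514, t_7 = 260, a_8 = 241, b_8 = 175, c_8 = 77, p_9 = 408, q_9 = 305, a_10 = 87, b_10 = 159, c_10 = 38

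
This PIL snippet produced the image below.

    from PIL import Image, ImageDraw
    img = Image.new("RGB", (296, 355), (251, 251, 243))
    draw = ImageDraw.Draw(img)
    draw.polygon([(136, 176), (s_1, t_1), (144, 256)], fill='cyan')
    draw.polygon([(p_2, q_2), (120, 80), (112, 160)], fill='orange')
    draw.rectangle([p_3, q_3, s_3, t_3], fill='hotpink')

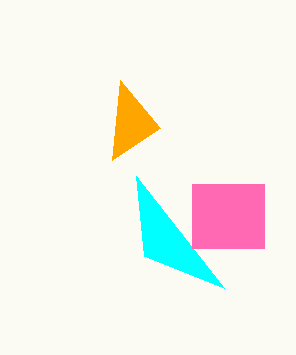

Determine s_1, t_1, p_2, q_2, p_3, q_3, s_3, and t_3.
s_1 = 224; t_1 = 288; p_2 = 160; q_2 = 128; p_3 = 192; q_3 = 184; s_3 = 264; t_3 = 248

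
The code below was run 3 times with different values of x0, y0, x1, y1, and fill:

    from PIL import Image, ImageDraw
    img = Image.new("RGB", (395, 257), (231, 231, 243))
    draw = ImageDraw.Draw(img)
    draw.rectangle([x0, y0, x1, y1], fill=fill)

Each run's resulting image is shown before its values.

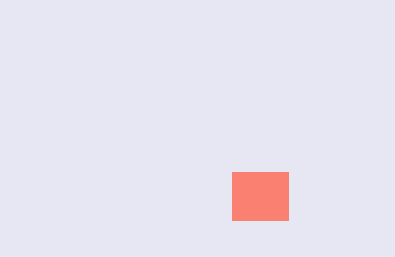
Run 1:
x0 = 232, y0 = 172, x1 = 288, y1 = 220, fill = 'salmon'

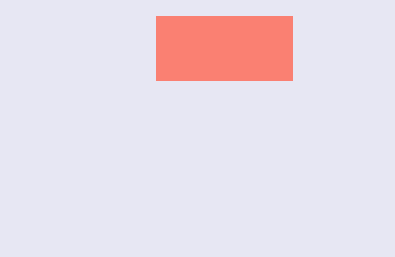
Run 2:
x0 = 156
y0 = 16
x1 = 292
y1 = 80
fill = 'salmon'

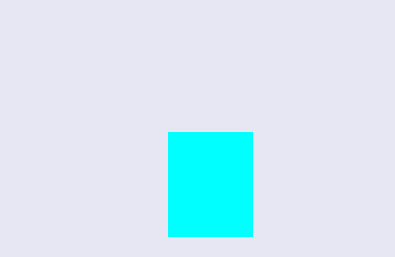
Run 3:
x0 = 168, y0 = 132, x1 = 252, y1 = 236, fill = 'cyan'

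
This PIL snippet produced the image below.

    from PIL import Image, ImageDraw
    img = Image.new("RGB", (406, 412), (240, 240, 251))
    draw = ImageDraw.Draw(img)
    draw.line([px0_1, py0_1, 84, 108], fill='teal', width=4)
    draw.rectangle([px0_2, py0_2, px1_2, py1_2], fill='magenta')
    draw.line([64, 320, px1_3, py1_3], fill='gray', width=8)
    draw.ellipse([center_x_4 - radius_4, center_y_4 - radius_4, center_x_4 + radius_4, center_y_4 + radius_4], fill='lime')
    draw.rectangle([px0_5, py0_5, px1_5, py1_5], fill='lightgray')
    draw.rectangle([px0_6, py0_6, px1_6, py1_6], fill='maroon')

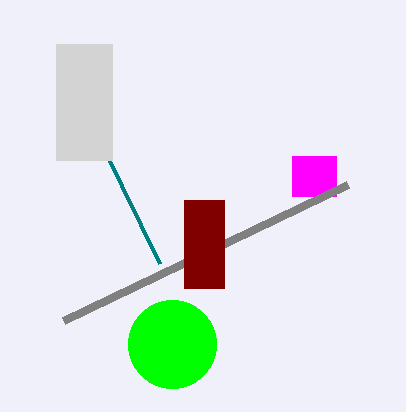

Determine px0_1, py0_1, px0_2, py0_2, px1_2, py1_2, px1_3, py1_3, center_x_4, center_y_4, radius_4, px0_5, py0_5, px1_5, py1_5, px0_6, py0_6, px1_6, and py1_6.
px0_1 = 160; py0_1 = 264; px0_2 = 292; py0_2 = 156; px1_2 = 336; py1_2 = 196; px1_3 = 348; py1_3 = 184; center_x_4 = 172; center_y_4 = 344; radius_4 = 44; px0_5 = 56; py0_5 = 44; px1_5 = 112; py1_5 = 160; px0_6 = 184; py0_6 = 200; px1_6 = 224; py1_6 = 288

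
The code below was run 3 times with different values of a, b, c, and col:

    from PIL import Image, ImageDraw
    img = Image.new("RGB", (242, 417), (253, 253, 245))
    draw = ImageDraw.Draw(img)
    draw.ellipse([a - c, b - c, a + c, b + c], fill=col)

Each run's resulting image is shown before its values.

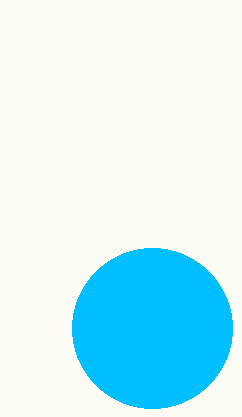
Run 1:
a = 152, b = 328, c = 80, col = 'deepskyblue'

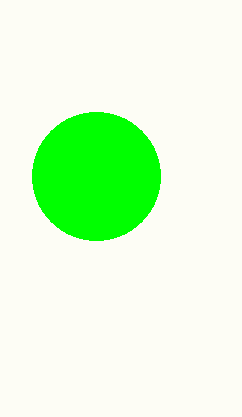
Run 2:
a = 96; b = 176; c = 64; col = 'lime'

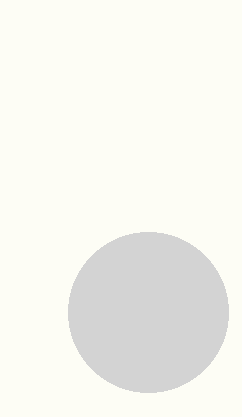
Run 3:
a = 148; b = 312; c = 80; col = 'lightgray'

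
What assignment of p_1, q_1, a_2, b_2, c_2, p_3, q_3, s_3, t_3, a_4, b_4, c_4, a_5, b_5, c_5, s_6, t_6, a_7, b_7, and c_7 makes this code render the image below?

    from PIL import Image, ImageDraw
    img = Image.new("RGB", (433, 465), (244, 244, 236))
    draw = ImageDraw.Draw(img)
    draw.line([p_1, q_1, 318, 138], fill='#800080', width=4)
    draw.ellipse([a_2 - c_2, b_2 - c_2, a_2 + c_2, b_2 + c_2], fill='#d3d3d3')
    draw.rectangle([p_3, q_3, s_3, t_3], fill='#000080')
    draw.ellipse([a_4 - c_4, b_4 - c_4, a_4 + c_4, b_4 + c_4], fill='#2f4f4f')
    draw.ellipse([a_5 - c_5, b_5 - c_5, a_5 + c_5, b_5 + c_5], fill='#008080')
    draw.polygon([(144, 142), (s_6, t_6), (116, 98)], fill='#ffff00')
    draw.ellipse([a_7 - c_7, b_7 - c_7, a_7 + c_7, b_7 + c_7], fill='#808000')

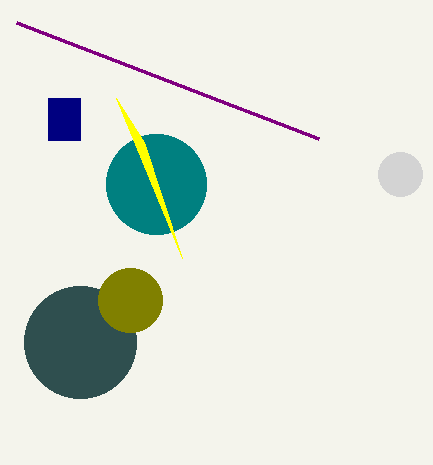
p_1 = 16
q_1 = 22
a_2 = 400
b_2 = 174
c_2 = 22
p_3 = 48
q_3 = 98
s_3 = 80
t_3 = 140
a_4 = 80
b_4 = 342
c_4 = 56
a_5 = 156
b_5 = 184
c_5 = 50
s_6 = 182
t_6 = 258
a_7 = 130
b_7 = 300
c_7 = 32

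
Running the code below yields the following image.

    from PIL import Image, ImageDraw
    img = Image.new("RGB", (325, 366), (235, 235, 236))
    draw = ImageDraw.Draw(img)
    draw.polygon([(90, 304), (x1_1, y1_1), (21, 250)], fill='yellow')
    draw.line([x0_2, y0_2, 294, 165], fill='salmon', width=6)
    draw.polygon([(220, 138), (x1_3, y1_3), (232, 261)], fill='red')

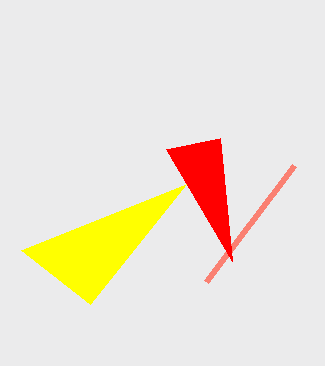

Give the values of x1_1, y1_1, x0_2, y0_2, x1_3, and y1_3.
x1_1 = 186, y1_1 = 184, x0_2 = 206, y0_2 = 281, x1_3 = 166, y1_3 = 149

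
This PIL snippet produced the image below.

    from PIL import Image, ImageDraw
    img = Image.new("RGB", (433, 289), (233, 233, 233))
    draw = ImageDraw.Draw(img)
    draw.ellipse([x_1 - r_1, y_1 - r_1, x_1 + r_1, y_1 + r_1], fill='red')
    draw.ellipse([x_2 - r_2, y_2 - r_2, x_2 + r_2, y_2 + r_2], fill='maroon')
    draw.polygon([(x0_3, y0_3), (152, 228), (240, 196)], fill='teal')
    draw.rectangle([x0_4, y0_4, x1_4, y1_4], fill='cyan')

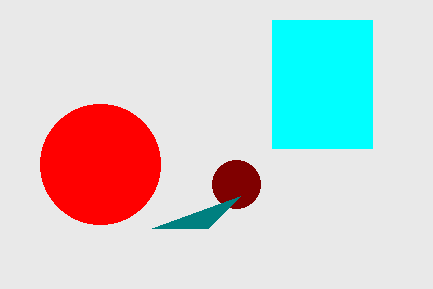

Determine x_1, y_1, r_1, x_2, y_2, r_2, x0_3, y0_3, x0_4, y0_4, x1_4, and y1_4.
x_1 = 100, y_1 = 164, r_1 = 60, x_2 = 236, y_2 = 184, r_2 = 24, x0_3 = 208, y0_3 = 228, x0_4 = 272, y0_4 = 20, x1_4 = 372, y1_4 = 148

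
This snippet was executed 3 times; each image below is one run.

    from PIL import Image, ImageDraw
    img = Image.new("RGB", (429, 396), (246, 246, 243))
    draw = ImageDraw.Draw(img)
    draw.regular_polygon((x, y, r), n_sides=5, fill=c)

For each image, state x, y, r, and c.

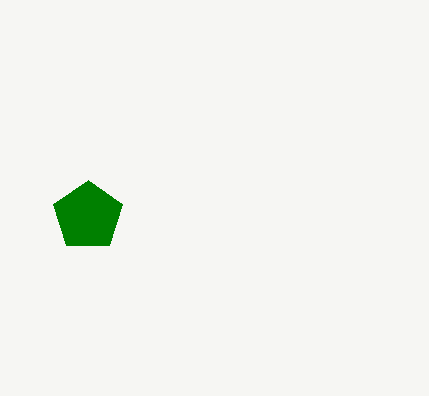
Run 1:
x = 88; y = 216; r = 36; c = 'green'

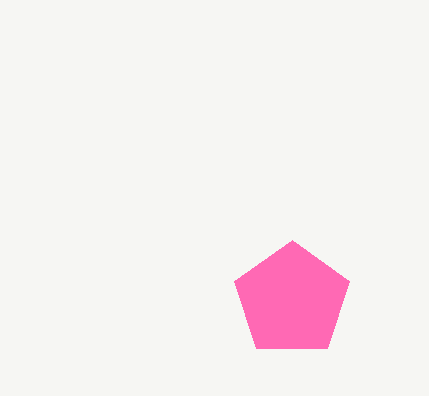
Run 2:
x = 292; y = 300; r = 60; c = 'hotpink'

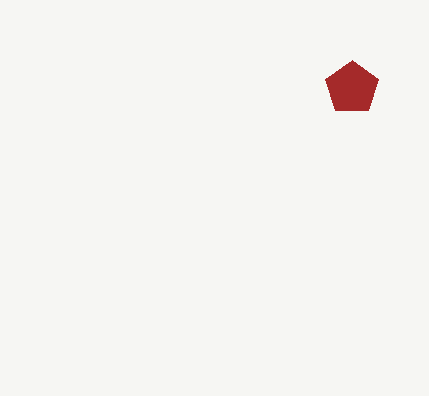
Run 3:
x = 352, y = 88, r = 28, c = 'brown'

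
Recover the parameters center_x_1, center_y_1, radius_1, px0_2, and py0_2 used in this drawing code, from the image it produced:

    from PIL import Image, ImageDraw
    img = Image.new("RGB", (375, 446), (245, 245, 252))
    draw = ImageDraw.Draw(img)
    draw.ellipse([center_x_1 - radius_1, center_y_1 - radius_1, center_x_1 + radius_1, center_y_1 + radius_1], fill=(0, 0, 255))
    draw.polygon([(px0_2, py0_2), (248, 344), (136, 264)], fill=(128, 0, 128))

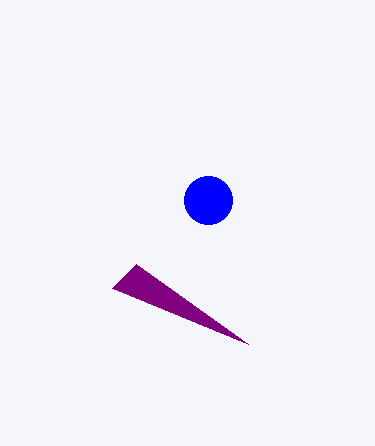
center_x_1 = 208; center_y_1 = 200; radius_1 = 24; px0_2 = 112; py0_2 = 288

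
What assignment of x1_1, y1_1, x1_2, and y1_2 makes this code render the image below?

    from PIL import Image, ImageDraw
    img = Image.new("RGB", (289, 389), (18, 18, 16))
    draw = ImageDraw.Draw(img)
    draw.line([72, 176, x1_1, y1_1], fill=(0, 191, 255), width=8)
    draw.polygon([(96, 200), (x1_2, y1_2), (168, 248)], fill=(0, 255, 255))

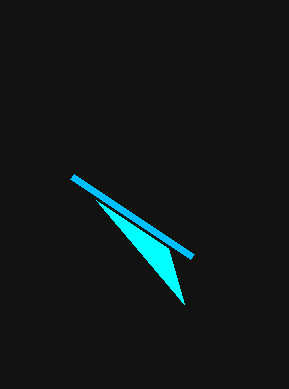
x1_1 = 192; y1_1 = 256; x1_2 = 184; y1_2 = 304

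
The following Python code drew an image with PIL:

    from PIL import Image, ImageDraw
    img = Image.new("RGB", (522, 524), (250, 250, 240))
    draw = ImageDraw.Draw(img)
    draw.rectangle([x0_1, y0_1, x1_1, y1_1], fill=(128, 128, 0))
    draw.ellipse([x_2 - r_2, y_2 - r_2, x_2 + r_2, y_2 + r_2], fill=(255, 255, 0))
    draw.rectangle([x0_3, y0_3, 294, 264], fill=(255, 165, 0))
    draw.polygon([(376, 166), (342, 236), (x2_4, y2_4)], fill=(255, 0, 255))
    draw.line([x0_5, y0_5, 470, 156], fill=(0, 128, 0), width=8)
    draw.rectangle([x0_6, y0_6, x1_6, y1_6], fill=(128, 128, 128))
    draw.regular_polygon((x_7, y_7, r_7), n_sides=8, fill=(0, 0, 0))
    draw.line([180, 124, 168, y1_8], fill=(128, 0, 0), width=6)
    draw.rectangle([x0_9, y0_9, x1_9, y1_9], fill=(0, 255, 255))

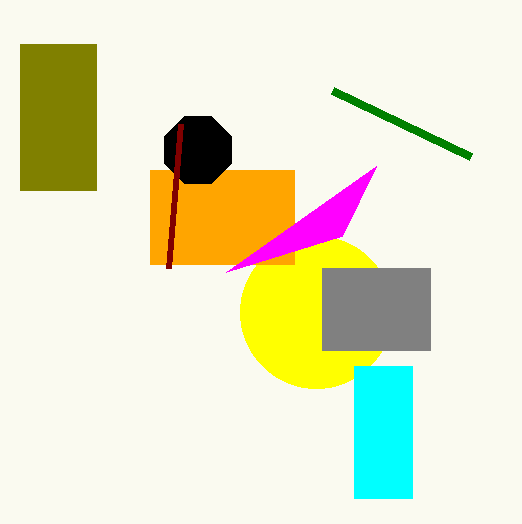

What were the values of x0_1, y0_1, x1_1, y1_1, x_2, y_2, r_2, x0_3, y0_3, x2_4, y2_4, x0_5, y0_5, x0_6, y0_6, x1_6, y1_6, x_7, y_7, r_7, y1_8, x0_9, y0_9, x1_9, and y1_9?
x0_1 = 20, y0_1 = 44, x1_1 = 96, y1_1 = 190, x_2 = 316, y_2 = 312, r_2 = 76, x0_3 = 150, y0_3 = 170, x2_4 = 226, y2_4 = 272, x0_5 = 332, y0_5 = 90, x0_6 = 322, y0_6 = 268, x1_6 = 430, y1_6 = 350, x_7 = 198, y_7 = 150, r_7 = 36, y1_8 = 268, x0_9 = 354, y0_9 = 366, x1_9 = 412, y1_9 = 498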